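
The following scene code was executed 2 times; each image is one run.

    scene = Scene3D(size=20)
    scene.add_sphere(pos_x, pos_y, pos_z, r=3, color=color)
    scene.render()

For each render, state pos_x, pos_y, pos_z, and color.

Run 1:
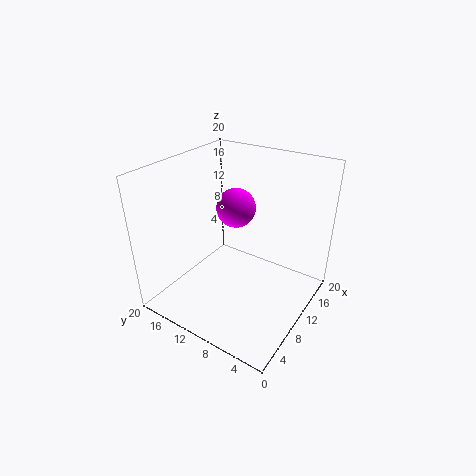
pos_x = 14.75, pos_y = 13.5, pos_z = 11.75, color = 'magenta'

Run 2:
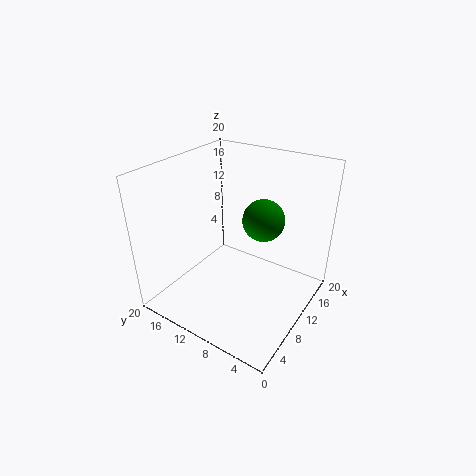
pos_x = 13.5, pos_y = 8, pos_z = 11.75, color = 'green'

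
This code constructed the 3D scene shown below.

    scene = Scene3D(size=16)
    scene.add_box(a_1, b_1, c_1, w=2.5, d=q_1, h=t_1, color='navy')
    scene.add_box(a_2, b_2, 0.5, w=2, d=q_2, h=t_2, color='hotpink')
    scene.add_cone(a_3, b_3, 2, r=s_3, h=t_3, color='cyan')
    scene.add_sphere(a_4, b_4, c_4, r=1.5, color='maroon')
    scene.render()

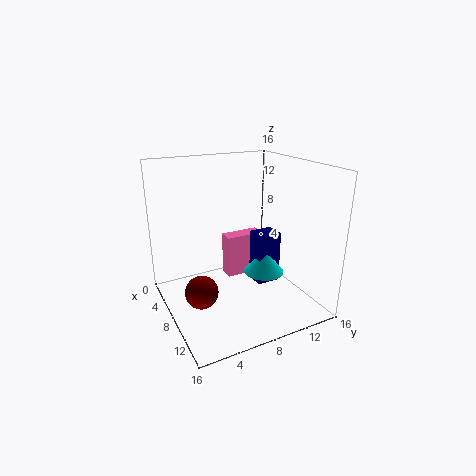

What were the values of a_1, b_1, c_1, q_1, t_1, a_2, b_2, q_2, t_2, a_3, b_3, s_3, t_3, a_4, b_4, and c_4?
a_1 = 4.5
b_1 = 11.5
c_1 = 0.5
q_1 = 3
t_1 = 6.5
a_2 = 1.5
b_2 = 9
q_2 = 5
t_2 = 5.5
a_3 = 6.5
b_3 = 12.5
s_3 = 2.5
t_3 = 3
a_4 = 13.5
b_4 = 1.5
c_4 = 6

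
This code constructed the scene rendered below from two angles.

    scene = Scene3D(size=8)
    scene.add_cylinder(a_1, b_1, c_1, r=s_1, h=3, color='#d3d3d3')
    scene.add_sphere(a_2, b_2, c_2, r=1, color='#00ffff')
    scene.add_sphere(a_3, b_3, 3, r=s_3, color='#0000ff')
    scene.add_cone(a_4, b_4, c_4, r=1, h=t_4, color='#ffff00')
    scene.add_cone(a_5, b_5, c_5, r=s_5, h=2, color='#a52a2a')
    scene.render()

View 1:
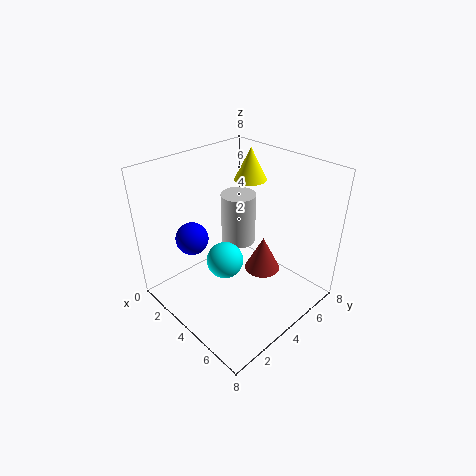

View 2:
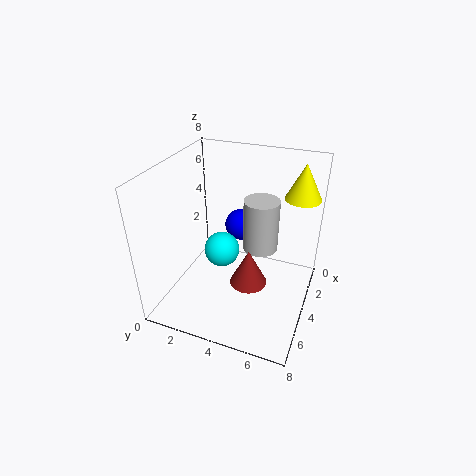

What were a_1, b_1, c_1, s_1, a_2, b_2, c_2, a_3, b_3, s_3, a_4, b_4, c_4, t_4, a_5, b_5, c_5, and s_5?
a_1 = 3, b_1 = 5, c_1 = 3, s_1 = 1, a_2 = 4, b_2 = 3, c_2 = 3, a_3 = 1, b_3 = 3, s_3 = 1, a_4 = 2, b_4 = 7, c_4 = 6, t_4 = 2, a_5 = 5, b_5 = 5, c_5 = 2, s_5 = 1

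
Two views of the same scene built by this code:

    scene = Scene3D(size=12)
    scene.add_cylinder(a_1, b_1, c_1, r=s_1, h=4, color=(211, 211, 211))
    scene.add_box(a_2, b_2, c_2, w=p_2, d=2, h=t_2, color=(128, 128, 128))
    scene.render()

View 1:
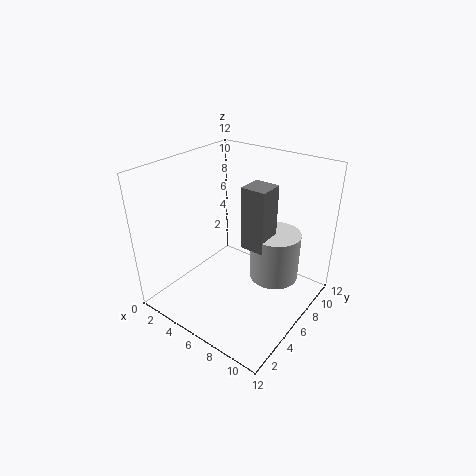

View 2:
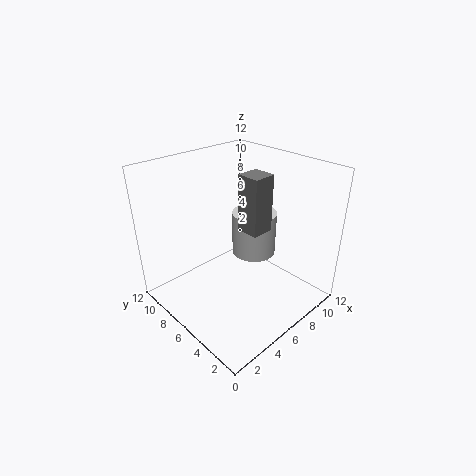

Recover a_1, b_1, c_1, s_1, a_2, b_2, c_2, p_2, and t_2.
a_1 = 9, b_1 = 7, c_1 = 3, s_1 = 2, a_2 = 7, b_2 = 5, c_2 = 6, p_2 = 2, t_2 = 5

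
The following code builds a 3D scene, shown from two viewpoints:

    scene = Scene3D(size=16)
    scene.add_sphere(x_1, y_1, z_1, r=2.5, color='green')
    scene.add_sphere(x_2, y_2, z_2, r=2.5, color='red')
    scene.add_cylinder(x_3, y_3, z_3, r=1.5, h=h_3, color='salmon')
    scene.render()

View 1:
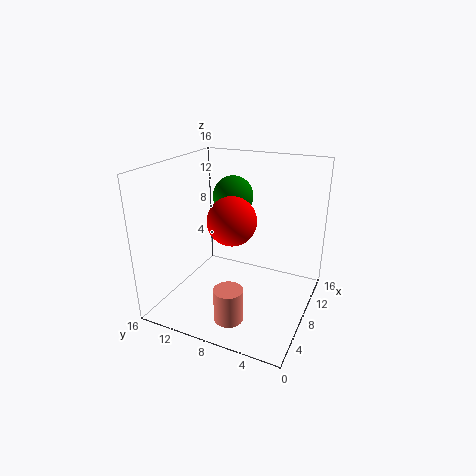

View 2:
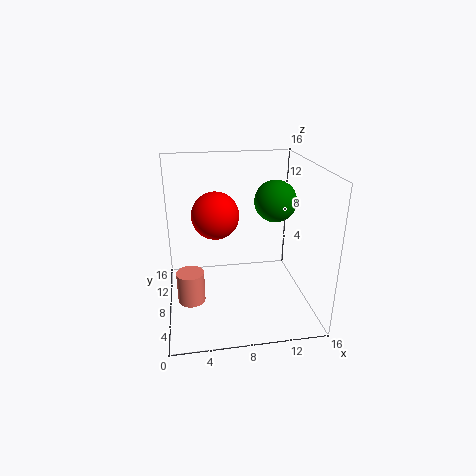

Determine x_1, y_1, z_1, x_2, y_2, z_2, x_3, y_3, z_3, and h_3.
x_1 = 13
y_1 = 11
z_1 = 11
x_2 = 5.5
y_2 = 7.5
z_2 = 11
x_3 = 2.5
y_3 = 6.5
z_3 = 1.5
h_3 = 3.5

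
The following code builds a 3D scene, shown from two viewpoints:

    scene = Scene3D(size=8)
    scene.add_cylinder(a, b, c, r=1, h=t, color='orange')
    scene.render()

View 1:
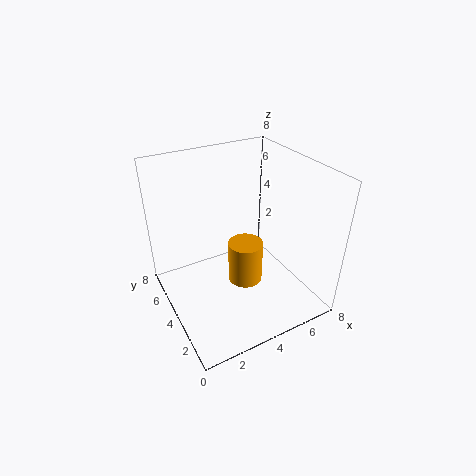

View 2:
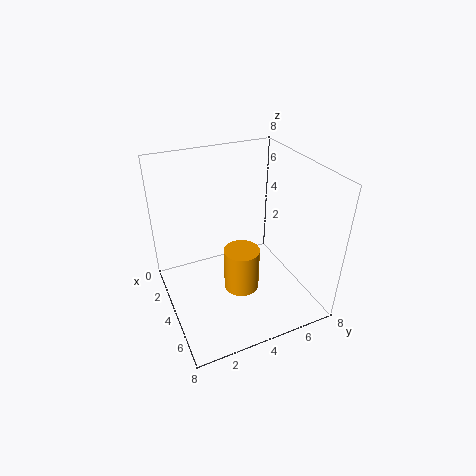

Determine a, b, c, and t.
a = 4.5, b = 4, c = 1, t = 2.5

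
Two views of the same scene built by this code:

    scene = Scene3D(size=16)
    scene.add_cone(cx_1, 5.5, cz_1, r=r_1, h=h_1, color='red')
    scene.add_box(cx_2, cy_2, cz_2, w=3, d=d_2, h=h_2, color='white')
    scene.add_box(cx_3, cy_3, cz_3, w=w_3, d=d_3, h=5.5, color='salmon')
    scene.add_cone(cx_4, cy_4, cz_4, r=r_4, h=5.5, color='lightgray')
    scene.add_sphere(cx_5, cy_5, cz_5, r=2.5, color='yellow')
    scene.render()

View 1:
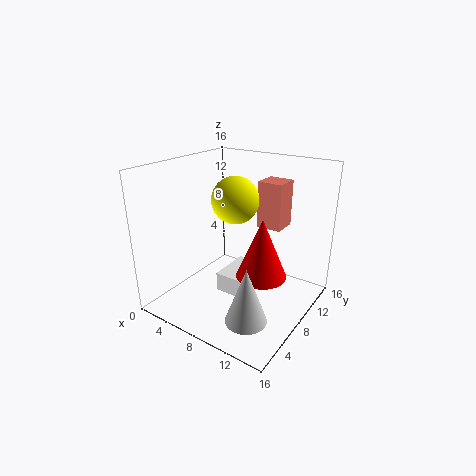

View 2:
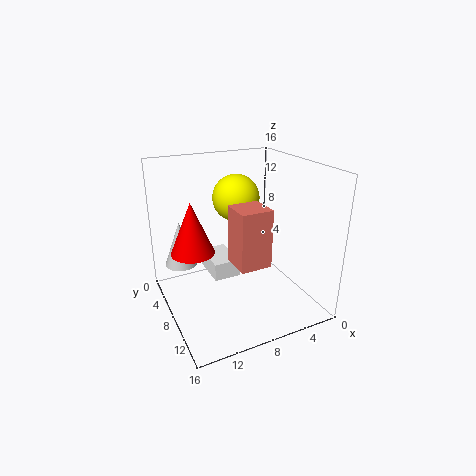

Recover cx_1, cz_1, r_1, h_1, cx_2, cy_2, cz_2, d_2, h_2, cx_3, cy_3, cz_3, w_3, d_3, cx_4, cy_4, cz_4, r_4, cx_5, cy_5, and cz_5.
cx_1 = 12.5; cz_1 = 6; r_1 = 2.5; h_1 = 6; cx_2 = 8; cy_2 = 4; cz_2 = 3.5; d_2 = 4.5; h_2 = 2; cx_3 = 8; cy_3 = 12; cz_3 = 8; w_3 = 3; d_3 = 3; cx_4 = 13; cy_4 = 2; cz_4 = 3; r_4 = 2; cx_5 = 8; cy_5 = 7.5; cz_5 = 12.5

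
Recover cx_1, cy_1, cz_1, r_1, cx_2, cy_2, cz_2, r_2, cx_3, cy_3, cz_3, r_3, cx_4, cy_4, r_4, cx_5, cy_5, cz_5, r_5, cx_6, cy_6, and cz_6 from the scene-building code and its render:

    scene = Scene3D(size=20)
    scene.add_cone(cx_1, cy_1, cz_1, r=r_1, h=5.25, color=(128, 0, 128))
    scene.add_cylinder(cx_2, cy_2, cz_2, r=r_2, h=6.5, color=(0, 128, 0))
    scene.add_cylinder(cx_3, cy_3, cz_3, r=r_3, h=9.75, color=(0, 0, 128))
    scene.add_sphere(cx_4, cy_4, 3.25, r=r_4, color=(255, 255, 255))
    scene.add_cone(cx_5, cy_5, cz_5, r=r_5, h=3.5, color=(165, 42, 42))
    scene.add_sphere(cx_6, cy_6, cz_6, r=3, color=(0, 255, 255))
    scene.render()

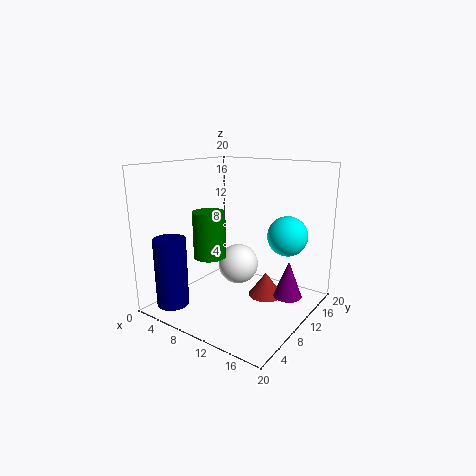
cx_1 = 16.5, cy_1 = 13, cz_1 = 1.75, r_1 = 2, cx_2 = 6.75, cy_2 = 7.75, cz_2 = 7.25, r_2 = 2.25, cx_3 = 3, cy_3 = 3.75, cz_3 = 0.5, r_3 = 2.25, cx_4 = 6, cy_4 = 15.75, r_4 = 3.25, cx_5 = 12.75, cy_5 = 13.25, cz_5 = 0.75, r_5 = 2.5, cx_6 = 14.25, cy_6 = 16.75, cz_6 = 9.25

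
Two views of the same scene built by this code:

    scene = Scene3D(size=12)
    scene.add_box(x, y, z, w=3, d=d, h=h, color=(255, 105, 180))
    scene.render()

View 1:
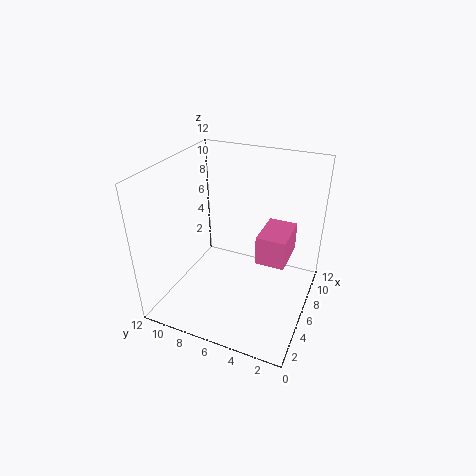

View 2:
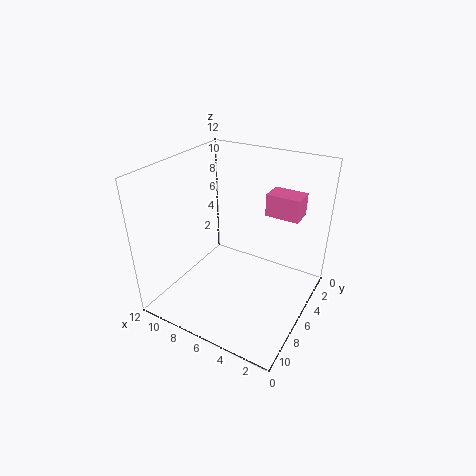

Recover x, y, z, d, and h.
x = 2, y = 1, z = 7, d = 2, h = 2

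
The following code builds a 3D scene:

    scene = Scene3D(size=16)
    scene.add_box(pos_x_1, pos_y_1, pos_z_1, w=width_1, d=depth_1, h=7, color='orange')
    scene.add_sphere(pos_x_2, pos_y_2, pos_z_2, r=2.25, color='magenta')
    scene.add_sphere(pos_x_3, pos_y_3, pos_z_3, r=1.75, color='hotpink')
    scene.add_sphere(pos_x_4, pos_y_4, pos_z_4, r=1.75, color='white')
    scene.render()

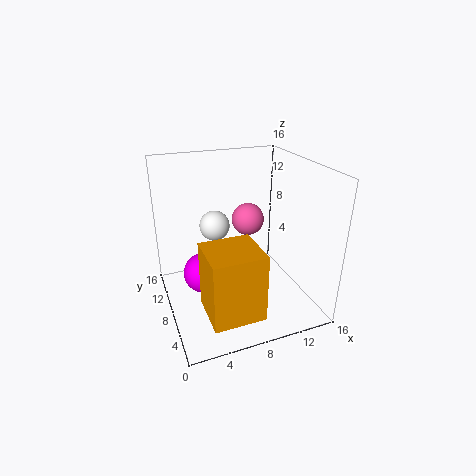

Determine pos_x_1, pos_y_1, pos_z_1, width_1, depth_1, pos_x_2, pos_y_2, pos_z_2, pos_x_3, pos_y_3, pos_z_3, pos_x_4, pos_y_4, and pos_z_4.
pos_x_1 = 2.75
pos_y_1 = 0.25
pos_z_1 = 2.75
width_1 = 5.25
depth_1 = 5
pos_x_2 = 4
pos_y_2 = 8.25
pos_z_2 = 4.25
pos_x_3 = 9.25
pos_y_3 = 8.25
pos_z_3 = 10
pos_x_4 = 6.25
pos_y_4 = 11
pos_z_4 = 8.5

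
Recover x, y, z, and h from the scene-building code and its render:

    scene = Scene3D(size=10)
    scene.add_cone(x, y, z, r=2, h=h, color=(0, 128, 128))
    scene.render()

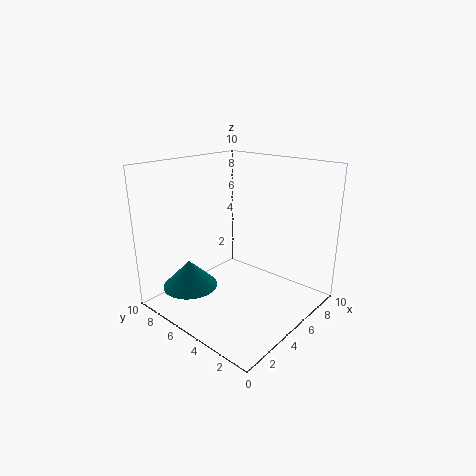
x = 3, y = 8, z = 1, h = 2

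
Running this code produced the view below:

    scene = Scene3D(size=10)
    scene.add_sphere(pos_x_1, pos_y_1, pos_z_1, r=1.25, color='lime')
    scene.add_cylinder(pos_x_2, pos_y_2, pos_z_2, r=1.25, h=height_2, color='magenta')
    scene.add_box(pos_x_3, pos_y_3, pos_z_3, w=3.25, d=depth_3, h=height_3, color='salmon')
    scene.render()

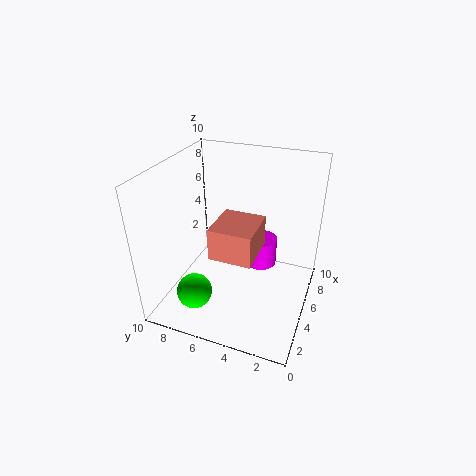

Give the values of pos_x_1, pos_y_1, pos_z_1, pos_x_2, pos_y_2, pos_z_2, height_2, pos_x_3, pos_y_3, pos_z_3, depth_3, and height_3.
pos_x_1 = 2.75; pos_y_1 = 7.5; pos_z_1 = 1.25; pos_x_2 = 8.25; pos_y_2 = 4.25; pos_z_2 = 1; height_2 = 2.25; pos_x_3 = 3.25; pos_y_3 = 3.5; pos_z_3 = 4; depth_3 = 3; height_3 = 2.25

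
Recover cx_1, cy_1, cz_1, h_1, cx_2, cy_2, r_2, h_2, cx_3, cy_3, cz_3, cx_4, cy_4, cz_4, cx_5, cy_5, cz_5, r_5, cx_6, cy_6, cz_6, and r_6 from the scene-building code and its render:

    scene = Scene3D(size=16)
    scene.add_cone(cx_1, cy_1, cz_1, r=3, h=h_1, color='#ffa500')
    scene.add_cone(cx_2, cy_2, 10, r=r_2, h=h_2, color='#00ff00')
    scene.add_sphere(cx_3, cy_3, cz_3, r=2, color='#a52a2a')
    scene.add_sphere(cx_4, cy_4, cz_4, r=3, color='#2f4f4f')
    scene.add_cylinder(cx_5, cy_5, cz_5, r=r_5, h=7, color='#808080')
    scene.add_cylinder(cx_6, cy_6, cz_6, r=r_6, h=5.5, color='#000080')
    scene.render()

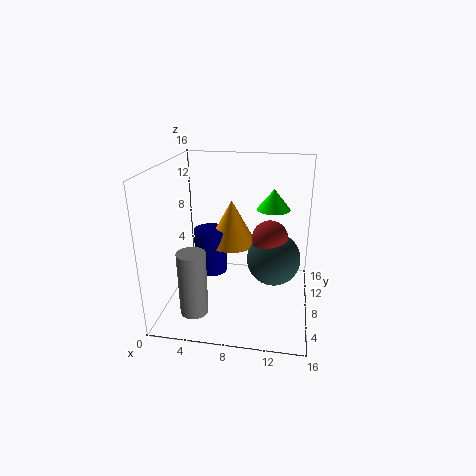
cx_1 = 6.5
cy_1 = 12
cz_1 = 5.5
h_1 = 5.5
cx_2 = 11.5
cy_2 = 12.5
r_2 = 2
h_2 = 2.5
cx_3 = 11.5
cy_3 = 8.5
cz_3 = 8
cx_4 = 12
cy_4 = 8.5
cz_4 = 5.5
cx_5 = 4
cy_5 = 3.5
cz_5 = 1
r_5 = 1.5
cx_6 = 4
cy_6 = 11
cz_6 = 2
r_6 = 2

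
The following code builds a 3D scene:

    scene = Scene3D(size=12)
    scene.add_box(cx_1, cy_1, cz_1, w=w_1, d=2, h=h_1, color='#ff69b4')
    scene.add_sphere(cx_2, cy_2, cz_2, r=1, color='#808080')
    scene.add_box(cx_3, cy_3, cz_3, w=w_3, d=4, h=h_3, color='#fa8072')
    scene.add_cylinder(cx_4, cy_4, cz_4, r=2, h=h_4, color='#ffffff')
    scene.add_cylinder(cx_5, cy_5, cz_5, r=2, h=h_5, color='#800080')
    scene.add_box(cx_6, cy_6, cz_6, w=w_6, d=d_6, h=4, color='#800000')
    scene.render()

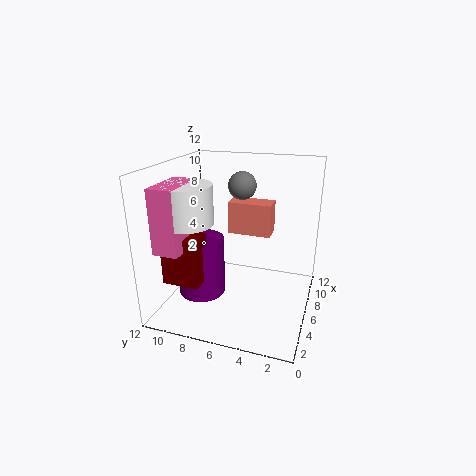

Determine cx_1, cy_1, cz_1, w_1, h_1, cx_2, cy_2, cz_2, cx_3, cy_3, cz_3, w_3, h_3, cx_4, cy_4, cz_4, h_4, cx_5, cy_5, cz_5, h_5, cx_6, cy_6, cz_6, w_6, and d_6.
cx_1 = 1, cy_1 = 9, cz_1 = 6, w_1 = 4, h_1 = 5, cx_2 = 4, cy_2 = 5, cz_2 = 11, cx_3 = 9, cy_3 = 4, cz_3 = 5, w_3 = 2, h_3 = 3, cx_4 = 3, cy_4 = 9, cz_4 = 8, h_4 = 3, cx_5 = 5, cy_5 = 9, cz_5 = 1, h_5 = 5, cx_6 = 2, cy_6 = 8, cz_6 = 3, w_6 = 2, d_6 = 3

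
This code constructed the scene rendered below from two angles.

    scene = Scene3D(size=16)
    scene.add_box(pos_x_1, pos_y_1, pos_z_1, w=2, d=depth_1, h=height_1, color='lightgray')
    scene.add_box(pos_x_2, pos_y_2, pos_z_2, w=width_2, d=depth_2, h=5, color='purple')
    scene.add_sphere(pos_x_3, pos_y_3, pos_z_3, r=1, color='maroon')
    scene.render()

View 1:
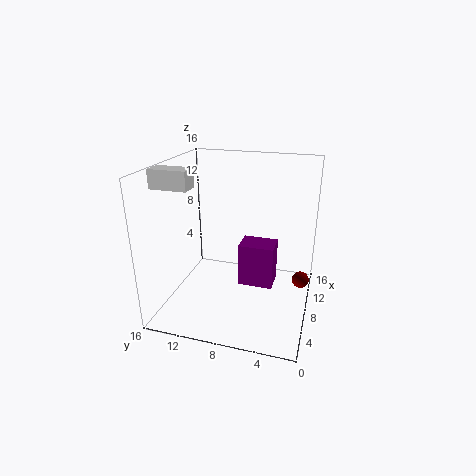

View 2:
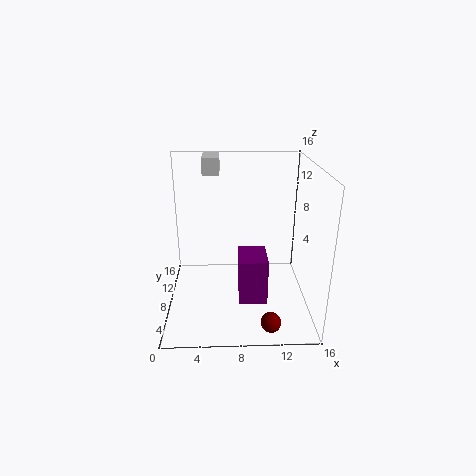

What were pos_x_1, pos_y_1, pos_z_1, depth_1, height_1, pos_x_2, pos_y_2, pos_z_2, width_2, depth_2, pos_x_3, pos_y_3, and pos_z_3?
pos_x_1 = 4; pos_y_1 = 12; pos_z_1 = 14; depth_1 = 4; height_1 = 2; pos_x_2 = 8; pos_y_2 = 4; pos_z_2 = 2; width_2 = 3; depth_2 = 4; pos_x_3 = 11; pos_y_3 = 1; pos_z_3 = 2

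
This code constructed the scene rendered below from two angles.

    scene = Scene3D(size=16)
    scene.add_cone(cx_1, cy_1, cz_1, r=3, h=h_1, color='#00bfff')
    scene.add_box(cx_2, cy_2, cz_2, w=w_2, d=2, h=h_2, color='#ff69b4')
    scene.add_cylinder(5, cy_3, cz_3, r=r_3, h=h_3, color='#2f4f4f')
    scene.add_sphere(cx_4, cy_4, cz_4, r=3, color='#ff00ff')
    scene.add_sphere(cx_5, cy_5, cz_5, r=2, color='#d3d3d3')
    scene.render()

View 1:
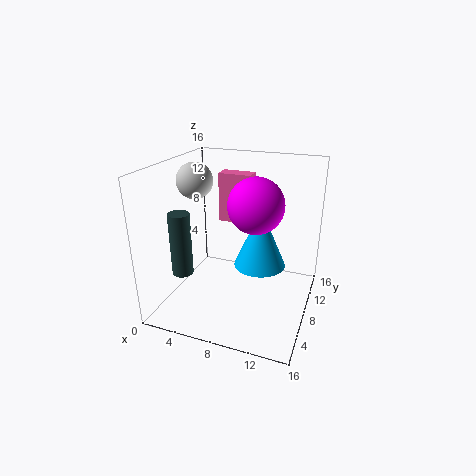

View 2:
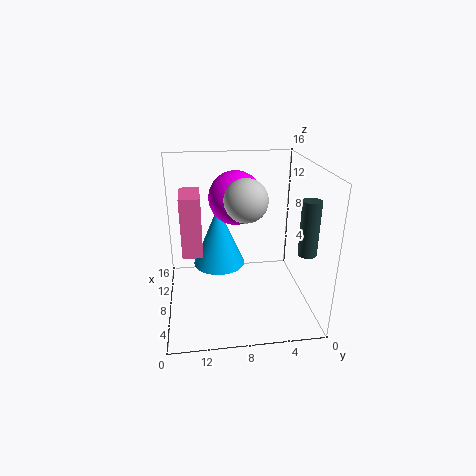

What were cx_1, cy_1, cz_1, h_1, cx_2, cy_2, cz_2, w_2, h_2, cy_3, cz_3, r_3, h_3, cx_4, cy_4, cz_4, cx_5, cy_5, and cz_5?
cx_1 = 10, cy_1 = 10, cz_1 = 4, h_1 = 7, cx_2 = 4, cy_2 = 12, cz_2 = 8, w_2 = 4, h_2 = 6, cy_3 = 1, cz_3 = 7, r_3 = 1, h_3 = 6, cx_4 = 10, cy_4 = 8, cz_4 = 12, cx_5 = 3, cy_5 = 8, cz_5 = 14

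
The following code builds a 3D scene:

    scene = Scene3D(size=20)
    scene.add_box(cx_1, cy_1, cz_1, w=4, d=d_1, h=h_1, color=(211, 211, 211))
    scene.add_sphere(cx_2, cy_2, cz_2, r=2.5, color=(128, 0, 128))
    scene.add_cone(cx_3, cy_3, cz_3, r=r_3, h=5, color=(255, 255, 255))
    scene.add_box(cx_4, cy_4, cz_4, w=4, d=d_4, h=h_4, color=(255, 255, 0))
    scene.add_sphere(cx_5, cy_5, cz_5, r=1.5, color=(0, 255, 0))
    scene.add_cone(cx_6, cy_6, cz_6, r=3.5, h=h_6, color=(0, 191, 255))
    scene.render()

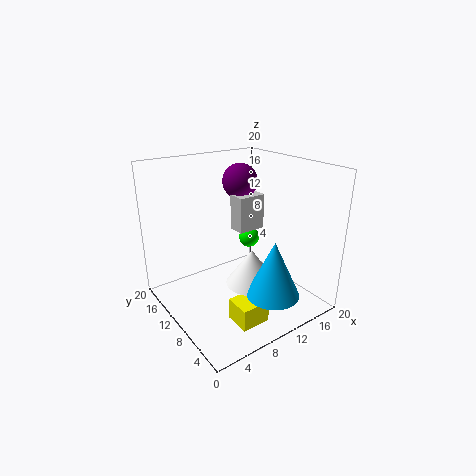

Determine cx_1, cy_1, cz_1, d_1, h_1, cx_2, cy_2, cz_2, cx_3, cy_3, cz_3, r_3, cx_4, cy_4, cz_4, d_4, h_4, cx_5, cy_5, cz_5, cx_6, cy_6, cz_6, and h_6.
cx_1 = 10.5; cy_1 = 10; cz_1 = 10.5; d_1 = 2.5; h_1 = 5; cx_2 = 12.5; cy_2 = 13; cz_2 = 17; cx_3 = 10.5; cy_3 = 7.5; cz_3 = 4; r_3 = 3.5; cx_4 = 6; cy_4 = 3; cz_4 = 0.5; d_4 = 3.5; h_4 = 3; cx_5 = 13.5; cy_5 = 12; cz_5 = 8.5; cx_6 = 11; cy_6 = 3.5; cz_6 = 4; h_6 = 7.5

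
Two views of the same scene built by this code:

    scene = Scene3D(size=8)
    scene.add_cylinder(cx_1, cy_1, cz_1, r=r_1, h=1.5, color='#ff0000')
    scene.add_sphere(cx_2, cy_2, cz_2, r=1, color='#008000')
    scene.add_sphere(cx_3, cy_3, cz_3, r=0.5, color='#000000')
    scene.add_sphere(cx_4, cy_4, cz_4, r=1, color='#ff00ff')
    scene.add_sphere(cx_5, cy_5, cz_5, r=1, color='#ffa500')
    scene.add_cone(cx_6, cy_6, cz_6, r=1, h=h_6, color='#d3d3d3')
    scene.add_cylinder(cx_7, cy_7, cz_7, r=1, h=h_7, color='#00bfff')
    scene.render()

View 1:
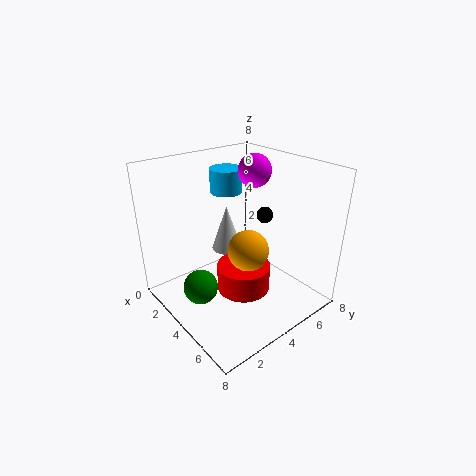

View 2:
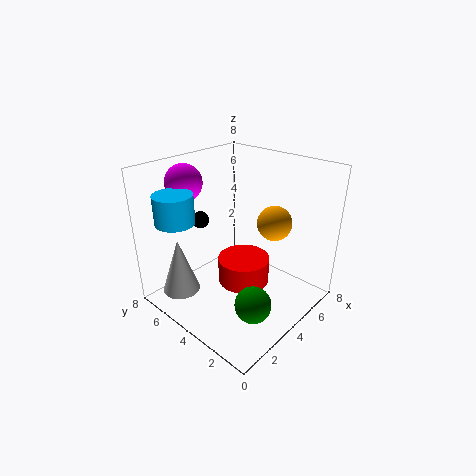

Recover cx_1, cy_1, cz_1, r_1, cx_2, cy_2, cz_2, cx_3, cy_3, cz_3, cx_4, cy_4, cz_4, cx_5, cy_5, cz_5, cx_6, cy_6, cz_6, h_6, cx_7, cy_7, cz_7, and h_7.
cx_1 = 4.5, cy_1 = 4, cz_1 = 1, r_1 = 1.5, cx_2 = 3, cy_2 = 2, cz_2 = 1, cx_3 = 3.5, cy_3 = 6.5, cz_3 = 4.5, cx_4 = 2.5, cy_4 = 6.5, cz_4 = 7, cx_5 = 6, cy_5 = 3, cz_5 = 4.5, cx_6 = 1, cy_6 = 5.5, cz_6 = 1.5, h_6 = 3, cx_7 = 1, cy_7 = 5.5, cz_7 = 5.5, h_7 = 1.5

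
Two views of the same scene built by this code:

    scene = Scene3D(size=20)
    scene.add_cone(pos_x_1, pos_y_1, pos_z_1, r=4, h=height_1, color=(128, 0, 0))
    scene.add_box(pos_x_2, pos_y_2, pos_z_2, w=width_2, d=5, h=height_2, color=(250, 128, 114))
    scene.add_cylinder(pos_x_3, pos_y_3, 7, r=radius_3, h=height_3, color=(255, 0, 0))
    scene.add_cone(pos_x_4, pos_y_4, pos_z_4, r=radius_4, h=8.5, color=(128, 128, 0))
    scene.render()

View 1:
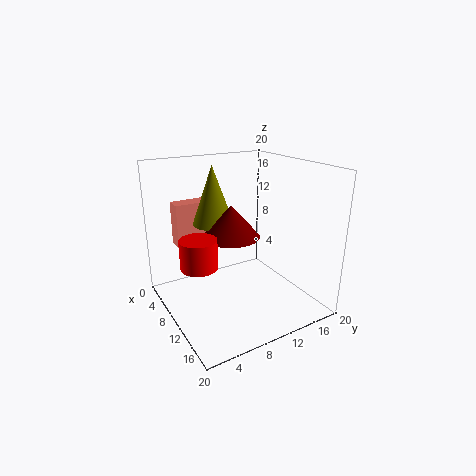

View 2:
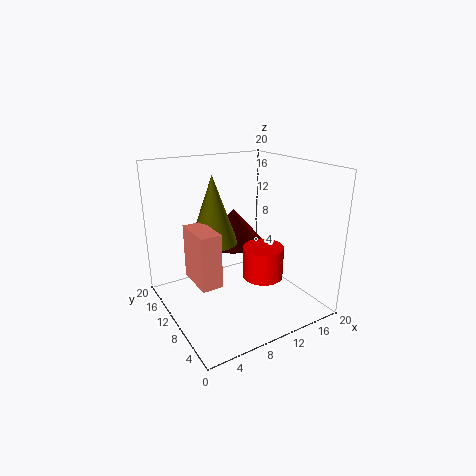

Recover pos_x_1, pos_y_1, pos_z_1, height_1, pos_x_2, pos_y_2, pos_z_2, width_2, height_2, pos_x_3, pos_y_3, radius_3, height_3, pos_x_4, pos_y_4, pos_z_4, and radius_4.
pos_x_1 = 9
pos_y_1 = 9.5
pos_z_1 = 10
height_1 = 4.5
pos_x_2 = 1.5
pos_y_2 = 3.5
pos_z_2 = 7.5
width_2 = 2.5
height_2 = 6.5
pos_x_3 = 10
pos_y_3 = 4
radius_3 = 2.5
height_3 = 4
pos_x_4 = 5.5
pos_y_4 = 8.5
pos_z_4 = 11
radius_4 = 3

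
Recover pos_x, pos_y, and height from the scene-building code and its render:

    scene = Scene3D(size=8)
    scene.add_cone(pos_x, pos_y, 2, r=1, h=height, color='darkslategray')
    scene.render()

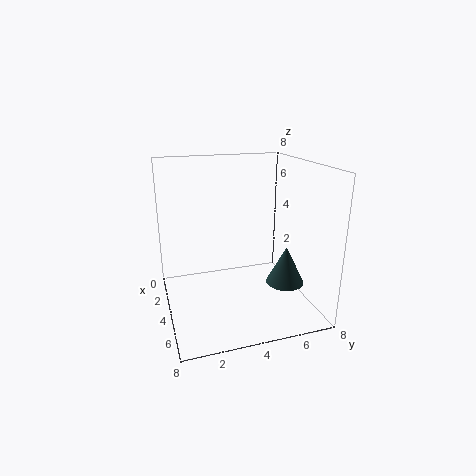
pos_x = 6; pos_y = 6; height = 2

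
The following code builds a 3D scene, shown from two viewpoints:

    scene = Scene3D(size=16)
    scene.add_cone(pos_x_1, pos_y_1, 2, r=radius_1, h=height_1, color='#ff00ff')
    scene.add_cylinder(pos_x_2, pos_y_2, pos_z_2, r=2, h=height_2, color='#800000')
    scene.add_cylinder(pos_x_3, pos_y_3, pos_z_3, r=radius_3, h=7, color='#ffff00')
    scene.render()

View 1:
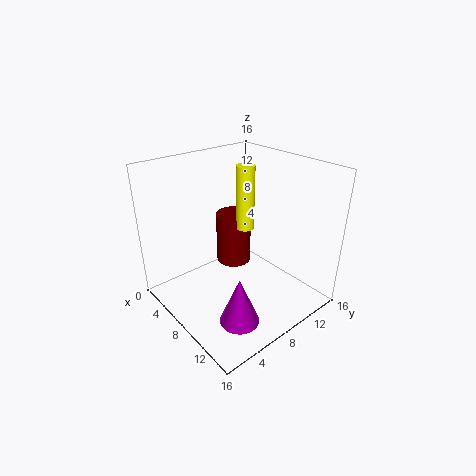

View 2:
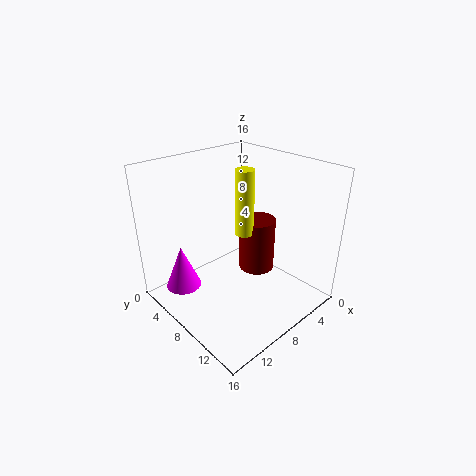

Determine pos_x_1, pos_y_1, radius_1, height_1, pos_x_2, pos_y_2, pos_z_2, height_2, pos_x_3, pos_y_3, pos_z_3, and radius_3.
pos_x_1 = 13; pos_y_1 = 4; radius_1 = 2; height_1 = 5; pos_x_2 = 6; pos_y_2 = 9; pos_z_2 = 4; height_2 = 6; pos_x_3 = 8; pos_y_3 = 9; pos_z_3 = 9; radius_3 = 1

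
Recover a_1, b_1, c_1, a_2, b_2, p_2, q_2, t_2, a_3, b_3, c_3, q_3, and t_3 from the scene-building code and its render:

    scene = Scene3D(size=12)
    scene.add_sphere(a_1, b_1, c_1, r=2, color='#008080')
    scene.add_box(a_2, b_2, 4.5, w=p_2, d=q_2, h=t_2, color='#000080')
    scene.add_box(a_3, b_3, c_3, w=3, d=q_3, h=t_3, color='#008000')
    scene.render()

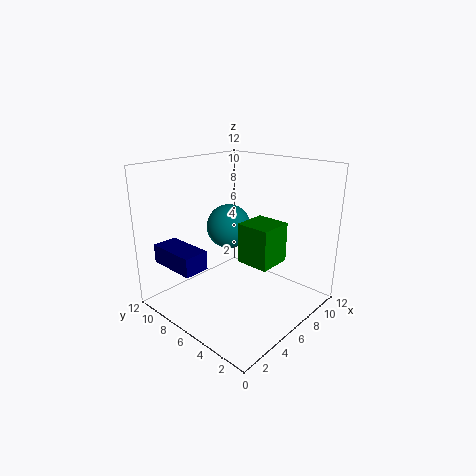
a_1 = 7.5, b_1 = 8.5, c_1 = 6, a_2 = 0.5, b_2 = 6, p_2 = 2, q_2 = 4, t_2 = 1.5, a_3 = 6.5, b_3 = 3.5, c_3 = 3.5, q_3 = 3, t_3 = 3.5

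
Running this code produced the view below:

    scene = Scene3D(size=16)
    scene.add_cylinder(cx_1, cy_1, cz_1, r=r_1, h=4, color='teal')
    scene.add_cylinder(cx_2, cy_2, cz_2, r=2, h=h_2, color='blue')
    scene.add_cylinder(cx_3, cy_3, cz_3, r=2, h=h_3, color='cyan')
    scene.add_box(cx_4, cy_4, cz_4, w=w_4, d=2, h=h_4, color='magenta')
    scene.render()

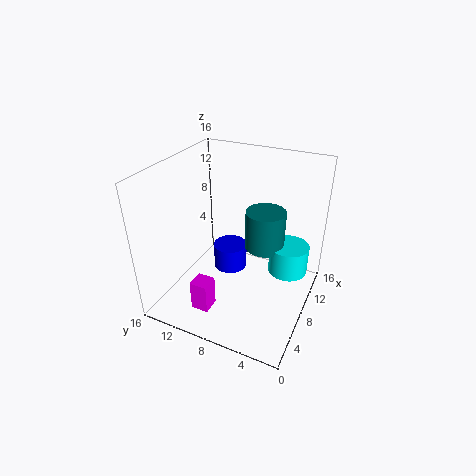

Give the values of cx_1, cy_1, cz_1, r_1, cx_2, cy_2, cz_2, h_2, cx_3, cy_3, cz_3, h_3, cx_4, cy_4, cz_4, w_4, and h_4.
cx_1 = 7
cy_1 = 4.5
cz_1 = 8.5
r_1 = 2
cx_2 = 10
cy_2 = 10
cz_2 = 2.5
h_2 = 3
cx_3 = 7.5
cy_3 = 2
cz_3 = 6
h_3 = 3
cx_4 = 3
cy_4 = 9.5
cz_4 = 0.5
w_4 = 2
h_4 = 3.5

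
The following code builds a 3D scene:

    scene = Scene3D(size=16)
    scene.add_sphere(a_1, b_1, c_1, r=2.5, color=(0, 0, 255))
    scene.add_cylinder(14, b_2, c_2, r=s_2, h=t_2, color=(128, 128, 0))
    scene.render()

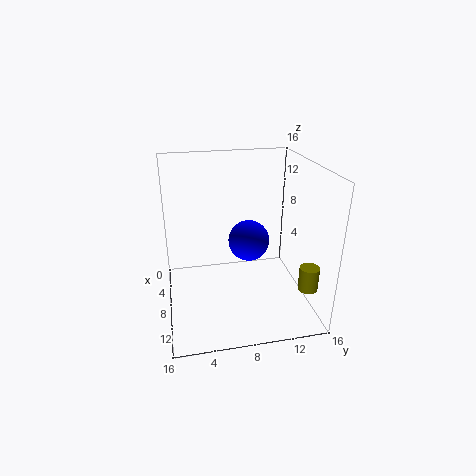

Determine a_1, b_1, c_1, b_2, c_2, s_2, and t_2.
a_1 = 5; b_1 = 10; c_1 = 6; b_2 = 14; c_2 = 4.5; s_2 = 1; t_2 = 2.5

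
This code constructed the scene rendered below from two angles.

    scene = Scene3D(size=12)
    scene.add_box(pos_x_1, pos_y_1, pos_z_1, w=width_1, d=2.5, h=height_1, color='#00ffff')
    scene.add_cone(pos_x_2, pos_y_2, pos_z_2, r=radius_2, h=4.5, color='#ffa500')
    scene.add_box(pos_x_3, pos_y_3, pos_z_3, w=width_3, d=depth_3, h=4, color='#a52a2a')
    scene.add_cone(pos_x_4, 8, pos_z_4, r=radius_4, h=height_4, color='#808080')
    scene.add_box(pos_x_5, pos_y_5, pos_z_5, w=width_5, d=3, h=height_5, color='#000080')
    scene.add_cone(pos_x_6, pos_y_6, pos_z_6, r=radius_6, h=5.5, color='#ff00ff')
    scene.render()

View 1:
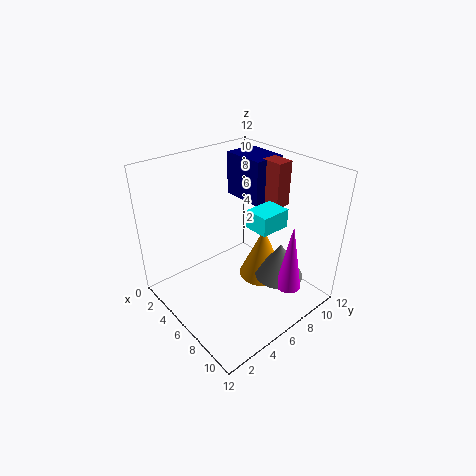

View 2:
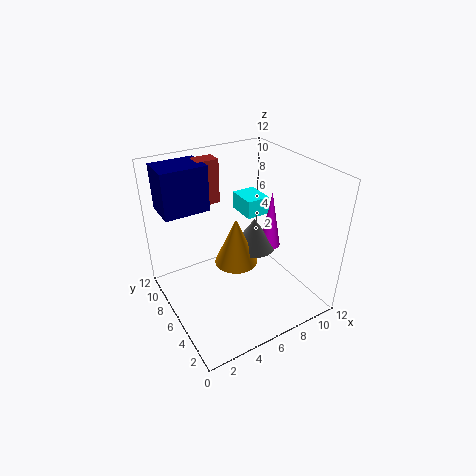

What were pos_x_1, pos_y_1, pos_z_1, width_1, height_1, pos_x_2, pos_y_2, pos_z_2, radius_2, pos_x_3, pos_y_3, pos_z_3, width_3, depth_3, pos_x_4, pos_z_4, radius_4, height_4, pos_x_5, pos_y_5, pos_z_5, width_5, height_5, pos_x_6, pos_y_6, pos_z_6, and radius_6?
pos_x_1 = 7, pos_y_1 = 6, pos_z_1 = 7.5, width_1 = 2, height_1 = 1.5, pos_x_2 = 7, pos_y_2 = 8, pos_z_2 = 2, radius_2 = 2, pos_x_3 = 4.5, pos_y_3 = 10, pos_z_3 = 7.5, width_3 = 2, depth_3 = 1.5, pos_x_4 = 9, pos_z_4 = 3, radius_4 = 2, height_4 = 3, pos_x_5 = 1, pos_y_5 = 9, pos_z_5 = 7.5, width_5 = 4, height_5 = 4, pos_x_6 = 10.5, pos_y_6 = 7.5, pos_z_6 = 3, radius_6 = 1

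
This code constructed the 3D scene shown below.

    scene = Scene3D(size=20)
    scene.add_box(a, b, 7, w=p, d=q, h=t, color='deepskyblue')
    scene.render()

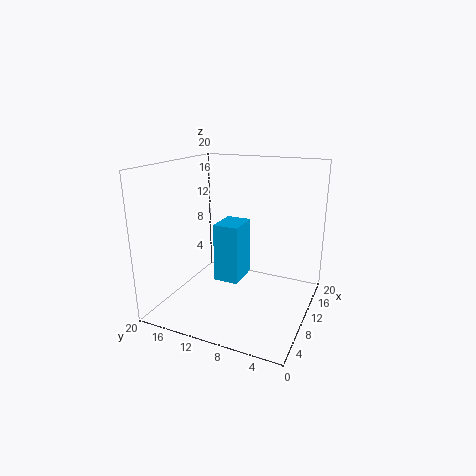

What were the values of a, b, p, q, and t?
a = 3; b = 7; p = 4; q = 3; t = 7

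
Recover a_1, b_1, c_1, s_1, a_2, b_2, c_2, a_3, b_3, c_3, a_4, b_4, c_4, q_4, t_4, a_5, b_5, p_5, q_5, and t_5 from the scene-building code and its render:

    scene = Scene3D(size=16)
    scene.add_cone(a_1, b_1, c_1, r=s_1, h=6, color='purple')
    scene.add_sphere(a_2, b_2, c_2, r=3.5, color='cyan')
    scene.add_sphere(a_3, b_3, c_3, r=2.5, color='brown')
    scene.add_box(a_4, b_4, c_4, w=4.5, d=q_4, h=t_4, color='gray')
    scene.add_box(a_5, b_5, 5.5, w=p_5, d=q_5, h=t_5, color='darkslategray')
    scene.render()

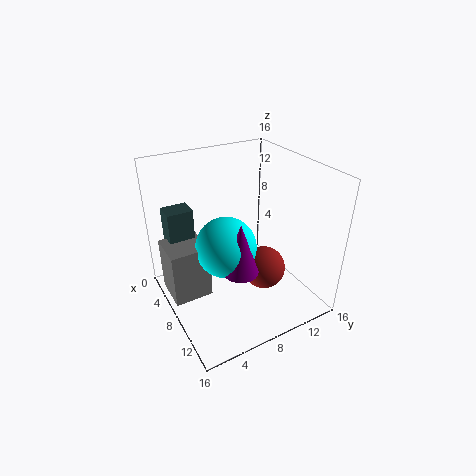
a_1 = 9.5, b_1 = 7.5, c_1 = 4.5, s_1 = 2, a_2 = 7, b_2 = 7, c_2 = 6.5, a_3 = 9, b_3 = 11, c_3 = 3.5, a_4 = 2.5, b_4 = 0.5, c_4 = 0.5, q_4 = 4.5, t_4 = 6.5, a_5 = 1.5, b_5 = 1.5, p_5 = 2.5, q_5 = 3, t_5 = 5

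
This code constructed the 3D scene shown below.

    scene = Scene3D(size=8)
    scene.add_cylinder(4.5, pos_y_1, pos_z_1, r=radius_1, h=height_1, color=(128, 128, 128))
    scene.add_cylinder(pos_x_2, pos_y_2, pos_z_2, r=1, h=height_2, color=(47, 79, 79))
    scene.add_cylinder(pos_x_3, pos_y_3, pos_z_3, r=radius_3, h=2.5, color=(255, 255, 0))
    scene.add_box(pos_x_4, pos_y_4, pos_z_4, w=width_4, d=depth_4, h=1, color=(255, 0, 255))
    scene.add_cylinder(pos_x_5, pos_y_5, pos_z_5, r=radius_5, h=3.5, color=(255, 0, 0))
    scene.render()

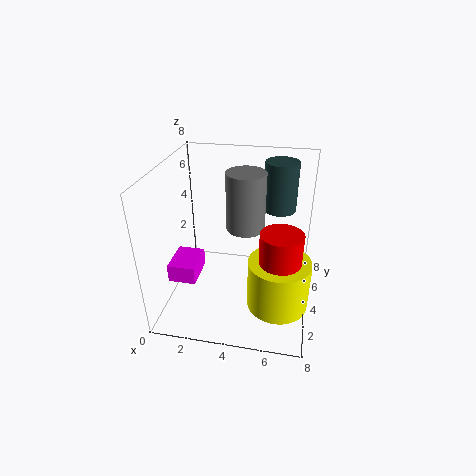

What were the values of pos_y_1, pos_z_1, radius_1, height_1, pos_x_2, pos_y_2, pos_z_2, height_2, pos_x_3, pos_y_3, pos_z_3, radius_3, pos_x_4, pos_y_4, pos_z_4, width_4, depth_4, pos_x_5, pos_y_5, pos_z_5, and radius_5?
pos_y_1 = 3.5; pos_z_1 = 5; radius_1 = 1; height_1 = 3; pos_x_2 = 6; pos_y_2 = 7; pos_z_2 = 4.5; height_2 = 3; pos_x_3 = 6.5; pos_y_3 = 1.5; pos_z_3 = 2; radius_3 = 1.5; pos_x_4 = 0.5; pos_y_4 = 2; pos_z_4 = 2; width_4 = 1.5; depth_4 = 2; pos_x_5 = 6.5; pos_y_5 = 1.5; pos_z_5 = 2.5; radius_5 = 1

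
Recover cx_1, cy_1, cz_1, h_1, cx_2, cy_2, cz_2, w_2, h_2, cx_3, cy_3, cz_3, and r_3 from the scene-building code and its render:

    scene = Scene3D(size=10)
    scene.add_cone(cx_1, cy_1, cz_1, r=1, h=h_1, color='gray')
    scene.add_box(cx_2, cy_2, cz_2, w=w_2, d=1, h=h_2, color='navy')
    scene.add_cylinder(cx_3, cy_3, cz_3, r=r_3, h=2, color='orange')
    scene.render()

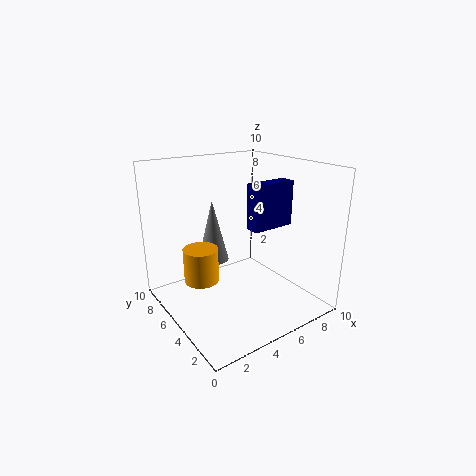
cx_1 = 3; cy_1 = 5; cz_1 = 4; h_1 = 4; cx_2 = 5; cy_2 = 3; cz_2 = 6; w_2 = 3; h_2 = 3; cx_3 = 1; cy_3 = 3; cz_3 = 4; r_3 = 1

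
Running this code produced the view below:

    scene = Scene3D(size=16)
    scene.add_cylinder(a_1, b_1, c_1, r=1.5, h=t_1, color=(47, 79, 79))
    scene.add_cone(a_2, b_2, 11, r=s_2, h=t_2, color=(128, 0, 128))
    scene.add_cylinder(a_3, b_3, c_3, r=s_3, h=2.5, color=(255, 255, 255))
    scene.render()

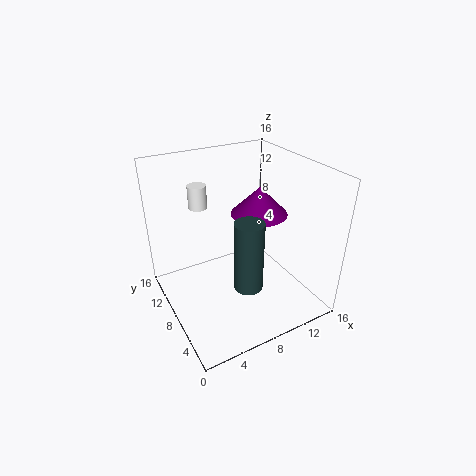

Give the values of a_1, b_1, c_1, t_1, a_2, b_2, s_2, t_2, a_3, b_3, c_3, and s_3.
a_1 = 7; b_1 = 4; c_1 = 4.5; t_1 = 7.5; a_2 = 10; b_2 = 7; s_2 = 3; t_2 = 3; a_3 = 4.5; b_3 = 10.5; c_3 = 11.5; s_3 = 1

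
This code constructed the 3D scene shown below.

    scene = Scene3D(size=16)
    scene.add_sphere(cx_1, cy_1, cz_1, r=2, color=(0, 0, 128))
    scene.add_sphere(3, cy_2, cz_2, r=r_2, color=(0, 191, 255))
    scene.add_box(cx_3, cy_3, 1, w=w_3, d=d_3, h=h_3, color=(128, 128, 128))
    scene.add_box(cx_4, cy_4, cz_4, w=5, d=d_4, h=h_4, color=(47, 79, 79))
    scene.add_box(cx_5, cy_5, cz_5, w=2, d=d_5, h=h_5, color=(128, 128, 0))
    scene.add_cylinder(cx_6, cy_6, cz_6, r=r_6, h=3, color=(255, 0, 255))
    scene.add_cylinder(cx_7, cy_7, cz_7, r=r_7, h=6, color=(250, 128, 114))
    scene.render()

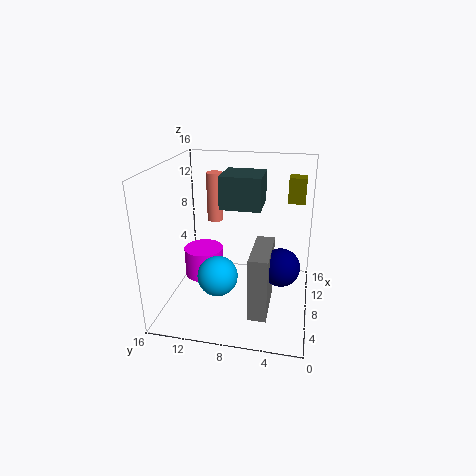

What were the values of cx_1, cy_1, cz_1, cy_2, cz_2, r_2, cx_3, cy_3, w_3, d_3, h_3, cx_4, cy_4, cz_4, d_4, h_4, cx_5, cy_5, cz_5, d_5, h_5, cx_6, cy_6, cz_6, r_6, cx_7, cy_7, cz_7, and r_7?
cx_1 = 6, cy_1 = 3, cz_1 = 6, cy_2 = 9, cz_2 = 6, r_2 = 2, cx_3 = 3, cy_3 = 4, w_3 = 6, d_3 = 2, h_3 = 7, cx_4 = 11, cy_4 = 6, cz_4 = 10, d_4 = 5, h_4 = 4, cx_5 = 12, cy_5 = 1, cz_5 = 11, d_5 = 2, h_5 = 3, cx_6 = 5, cy_6 = 11, cz_6 = 5, r_6 = 2, cx_7 = 13, cy_7 = 12, cz_7 = 8, r_7 = 1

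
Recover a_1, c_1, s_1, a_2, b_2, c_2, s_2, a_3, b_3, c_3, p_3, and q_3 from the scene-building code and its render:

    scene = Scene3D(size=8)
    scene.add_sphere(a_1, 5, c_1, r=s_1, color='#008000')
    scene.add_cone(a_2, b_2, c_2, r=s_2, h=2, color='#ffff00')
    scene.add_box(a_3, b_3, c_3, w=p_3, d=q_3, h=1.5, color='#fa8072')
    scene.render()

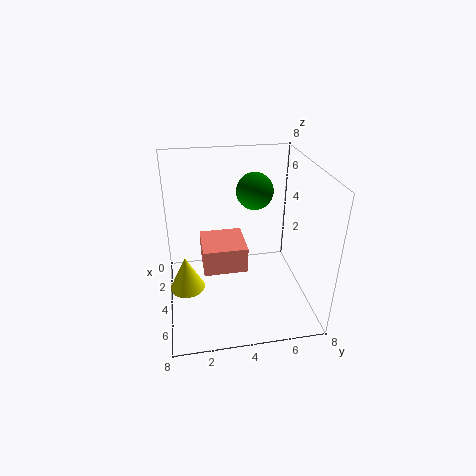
a_1 = 3.5, c_1 = 6.5, s_1 = 1, a_2 = 4, b_2 = 1, c_2 = 1, s_2 = 1, a_3 = 2, b_3 = 2, c_3 = 2, p_3 = 2.5, q_3 = 2.5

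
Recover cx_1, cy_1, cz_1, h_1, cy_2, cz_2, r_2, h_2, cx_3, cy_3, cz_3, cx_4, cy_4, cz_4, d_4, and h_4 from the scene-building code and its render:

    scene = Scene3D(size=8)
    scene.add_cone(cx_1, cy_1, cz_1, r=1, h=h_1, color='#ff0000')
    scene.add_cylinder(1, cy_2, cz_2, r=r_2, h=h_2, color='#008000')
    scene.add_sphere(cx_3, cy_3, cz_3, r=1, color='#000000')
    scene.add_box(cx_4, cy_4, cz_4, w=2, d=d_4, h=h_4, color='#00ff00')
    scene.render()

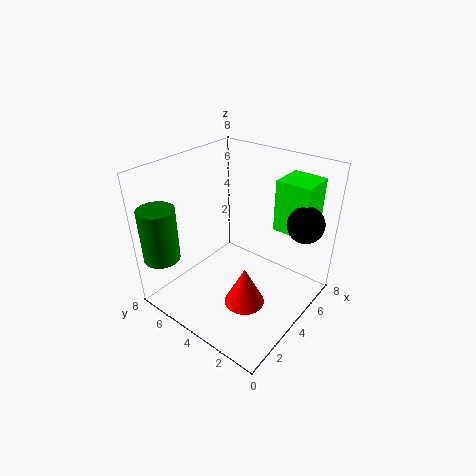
cx_1 = 2, cy_1 = 2, cz_1 = 2, h_1 = 2, cy_2 = 7, cz_2 = 3, r_2 = 1, h_2 = 3, cx_3 = 6, cy_3 = 1, cz_3 = 5, cx_4 = 6, cy_4 = 1, cz_4 = 4, d_4 = 2, h_4 = 3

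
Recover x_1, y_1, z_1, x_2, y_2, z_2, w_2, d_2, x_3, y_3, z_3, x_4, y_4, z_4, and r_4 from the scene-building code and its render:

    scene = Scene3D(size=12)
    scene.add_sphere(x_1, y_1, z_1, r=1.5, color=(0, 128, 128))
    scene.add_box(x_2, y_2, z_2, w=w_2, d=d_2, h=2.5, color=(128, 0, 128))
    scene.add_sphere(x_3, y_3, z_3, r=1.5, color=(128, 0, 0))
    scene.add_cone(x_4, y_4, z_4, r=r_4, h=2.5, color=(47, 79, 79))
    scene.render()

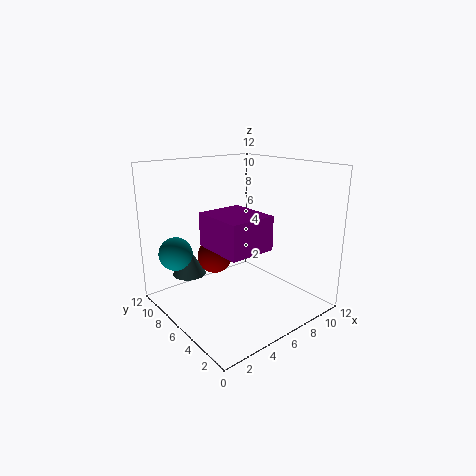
x_1 = 2.5
y_1 = 10.5
z_1 = 4
x_2 = 2
y_2 = 1.5
z_2 = 6.5
w_2 = 3.5
d_2 = 4
x_3 = 5
y_3 = 8
z_3 = 4
x_4 = 3.5
y_4 = 10
z_4 = 2
r_4 = 1.5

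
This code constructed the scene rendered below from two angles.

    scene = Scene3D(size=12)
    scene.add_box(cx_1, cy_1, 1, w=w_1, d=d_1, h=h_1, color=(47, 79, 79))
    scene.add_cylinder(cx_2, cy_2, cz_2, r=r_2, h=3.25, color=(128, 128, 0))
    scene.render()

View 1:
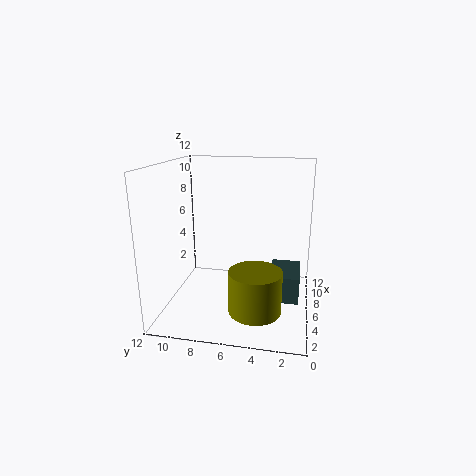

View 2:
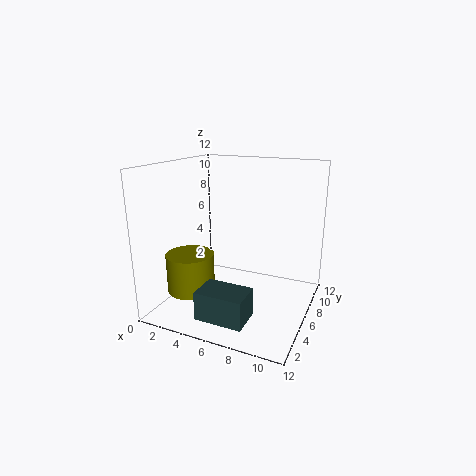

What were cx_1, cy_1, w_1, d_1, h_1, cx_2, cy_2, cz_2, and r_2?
cx_1 = 4.75; cy_1 = 0.75; w_1 = 3.75; d_1 = 2.5; h_1 = 2.25; cx_2 = 2.5; cy_2 = 4; cz_2 = 1.5; r_2 = 2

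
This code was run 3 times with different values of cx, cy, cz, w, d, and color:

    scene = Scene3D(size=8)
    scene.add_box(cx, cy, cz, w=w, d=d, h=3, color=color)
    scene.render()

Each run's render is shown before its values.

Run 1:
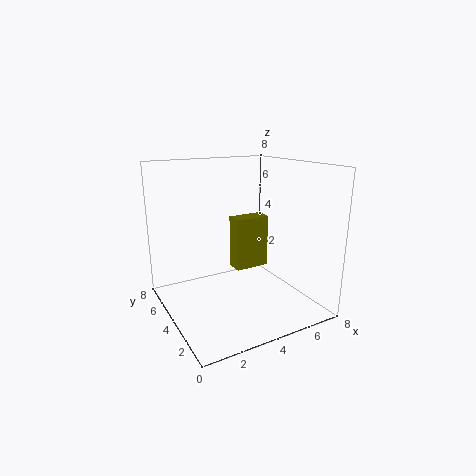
cx = 4, cy = 4, cz = 2, w = 2, d = 1, color = 'olive'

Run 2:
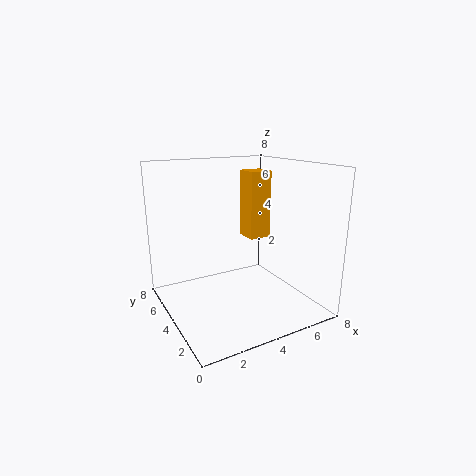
cx = 3, cy = 1, cz = 5, w = 1, d = 1, color = 'orange'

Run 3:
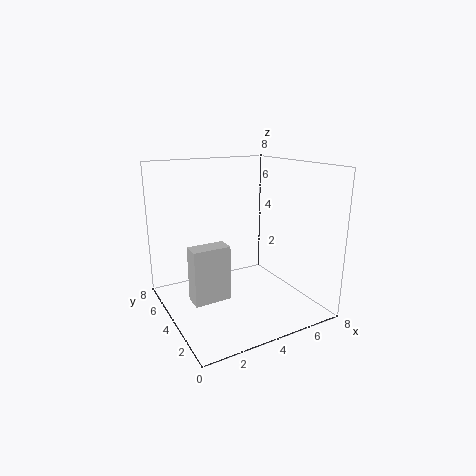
cx = 1, cy = 3, cz = 1, w = 2, d = 1, color = 'lightgray'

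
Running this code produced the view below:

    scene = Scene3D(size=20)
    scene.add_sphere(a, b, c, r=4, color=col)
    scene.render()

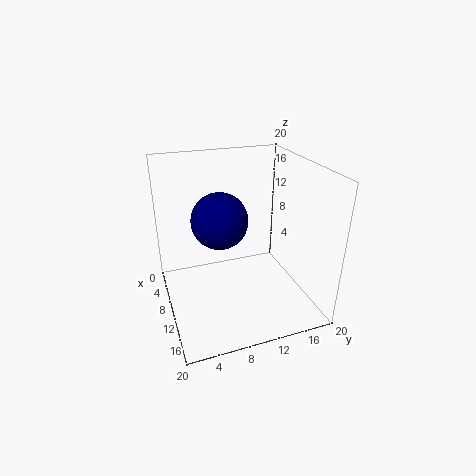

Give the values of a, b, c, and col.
a = 8
b = 8
c = 12
col = 'navy'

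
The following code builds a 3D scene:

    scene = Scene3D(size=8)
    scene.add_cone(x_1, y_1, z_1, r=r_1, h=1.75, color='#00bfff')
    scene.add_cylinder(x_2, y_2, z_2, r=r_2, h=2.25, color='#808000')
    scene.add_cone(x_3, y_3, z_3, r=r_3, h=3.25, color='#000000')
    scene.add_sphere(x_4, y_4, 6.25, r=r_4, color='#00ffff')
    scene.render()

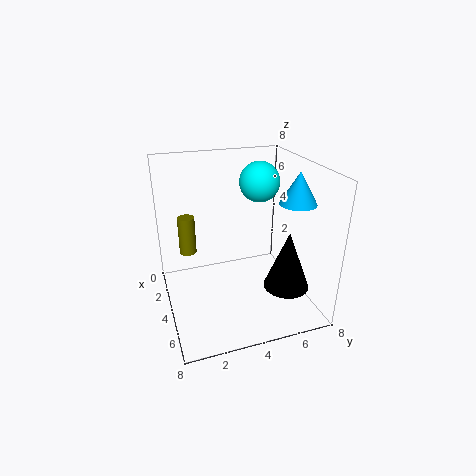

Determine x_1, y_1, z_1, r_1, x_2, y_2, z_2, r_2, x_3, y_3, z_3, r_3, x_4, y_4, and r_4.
x_1 = 5
y_1 = 7
z_1 = 6
r_1 = 1
x_2 = 2
y_2 = 1.5
z_2 = 2.5
r_2 = 0.5
x_3 = 5.75
y_3 = 6.25
z_3 = 1.5
r_3 = 1.25
x_4 = 1.5
y_4 = 6.25
r_4 = 1.25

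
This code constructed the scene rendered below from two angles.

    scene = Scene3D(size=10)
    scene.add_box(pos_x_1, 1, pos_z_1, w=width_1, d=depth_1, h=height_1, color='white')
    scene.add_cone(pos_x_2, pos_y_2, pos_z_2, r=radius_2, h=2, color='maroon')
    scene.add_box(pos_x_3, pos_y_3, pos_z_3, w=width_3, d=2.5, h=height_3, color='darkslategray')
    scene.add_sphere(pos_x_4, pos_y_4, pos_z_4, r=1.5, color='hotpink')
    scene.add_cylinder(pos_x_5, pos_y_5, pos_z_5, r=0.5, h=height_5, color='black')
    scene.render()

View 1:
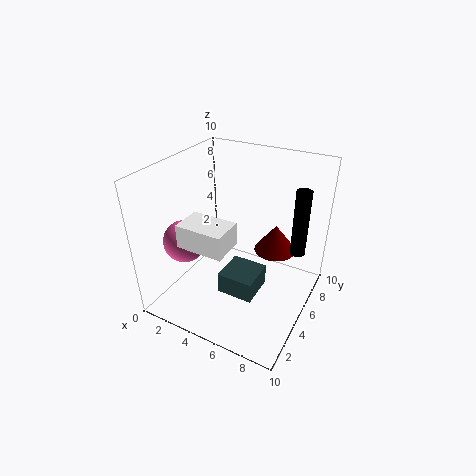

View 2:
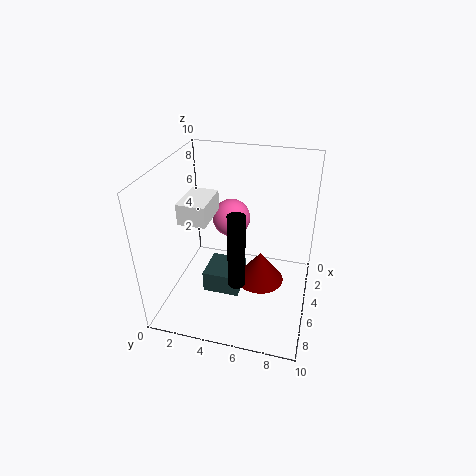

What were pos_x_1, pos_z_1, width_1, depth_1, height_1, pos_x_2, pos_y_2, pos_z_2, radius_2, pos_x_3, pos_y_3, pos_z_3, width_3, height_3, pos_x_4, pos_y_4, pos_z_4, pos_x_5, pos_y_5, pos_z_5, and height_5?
pos_x_1 = 3
pos_z_1 = 6
width_1 = 3
depth_1 = 2
height_1 = 1.5
pos_x_2 = 7
pos_y_2 = 7
pos_z_2 = 3.5
radius_2 = 1.5
pos_x_3 = 4.5
pos_y_3 = 3
pos_z_3 = 1.5
width_3 = 2.5
height_3 = 1.5
pos_x_4 = 1.5
pos_y_4 = 3.5
pos_z_4 = 4.5
pos_x_5 = 9
pos_y_5 = 6
pos_z_5 = 4.5
height_5 = 4.5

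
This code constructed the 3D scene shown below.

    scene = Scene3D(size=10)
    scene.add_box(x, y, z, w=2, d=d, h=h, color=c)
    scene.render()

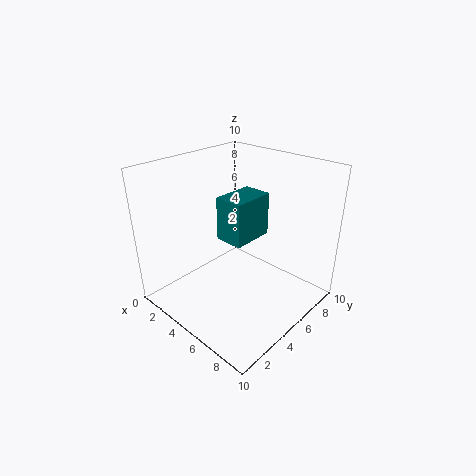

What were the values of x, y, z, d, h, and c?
x = 4
y = 4
z = 5
d = 3
h = 3
c = 'teal'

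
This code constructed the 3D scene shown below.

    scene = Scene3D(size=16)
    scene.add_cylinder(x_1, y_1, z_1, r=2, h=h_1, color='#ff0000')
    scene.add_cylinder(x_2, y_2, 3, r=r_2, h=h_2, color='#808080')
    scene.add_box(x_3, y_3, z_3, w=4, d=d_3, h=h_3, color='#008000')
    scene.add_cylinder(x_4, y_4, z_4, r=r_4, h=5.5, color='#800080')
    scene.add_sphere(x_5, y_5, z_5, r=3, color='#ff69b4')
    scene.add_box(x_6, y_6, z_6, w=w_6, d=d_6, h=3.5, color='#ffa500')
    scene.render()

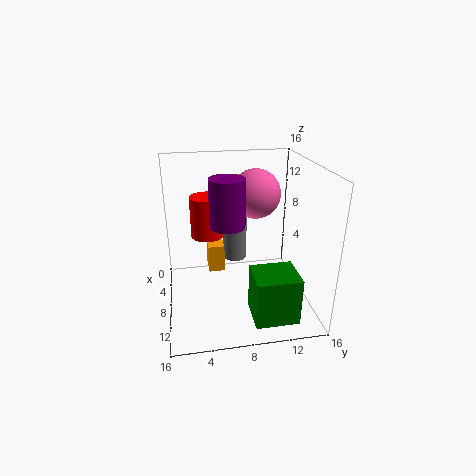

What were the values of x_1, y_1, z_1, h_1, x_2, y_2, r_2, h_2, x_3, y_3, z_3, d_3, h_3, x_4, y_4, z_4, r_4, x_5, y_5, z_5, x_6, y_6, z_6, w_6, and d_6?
x_1 = 3.5
y_1 = 5
z_1 = 6.5
h_1 = 5
x_2 = 3
y_2 = 8.5
r_2 = 1.5
h_2 = 7
x_3 = 11.5
y_3 = 8.5
z_3 = 1.5
d_3 = 4.5
h_3 = 5
x_4 = 7
y_4 = 7
z_4 = 9
r_4 = 2
x_5 = 3.5
y_5 = 11
z_5 = 11.5
x_6 = 1
y_6 = 5
z_6 = 1.5
w_6 = 3
d_6 = 2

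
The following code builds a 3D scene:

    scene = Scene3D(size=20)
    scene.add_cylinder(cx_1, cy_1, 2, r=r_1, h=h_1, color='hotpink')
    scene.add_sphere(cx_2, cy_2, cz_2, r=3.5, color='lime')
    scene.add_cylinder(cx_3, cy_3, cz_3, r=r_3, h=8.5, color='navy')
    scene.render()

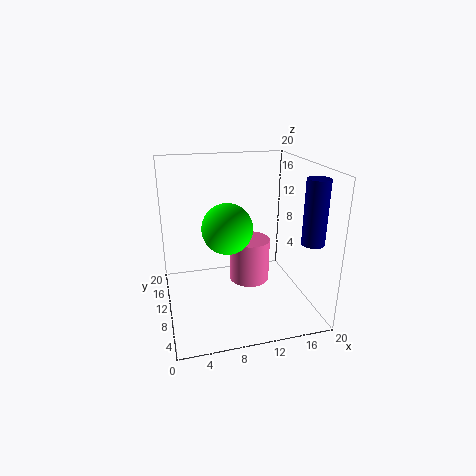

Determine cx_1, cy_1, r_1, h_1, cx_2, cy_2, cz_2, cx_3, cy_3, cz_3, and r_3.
cx_1 = 12.5, cy_1 = 12.5, r_1 = 3, h_1 = 6.5, cx_2 = 8.5, cy_2 = 10, cz_2 = 11.5, cx_3 = 18.5, cy_3 = 4.5, cz_3 = 10.5, r_3 = 1.5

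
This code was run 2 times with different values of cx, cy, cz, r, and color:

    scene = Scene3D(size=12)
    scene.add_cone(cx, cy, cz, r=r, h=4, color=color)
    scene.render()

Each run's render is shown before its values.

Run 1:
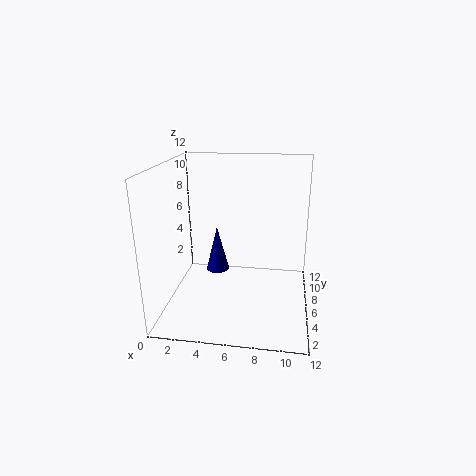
cx = 4, cy = 7, cz = 2.5, r = 1, color = 'navy'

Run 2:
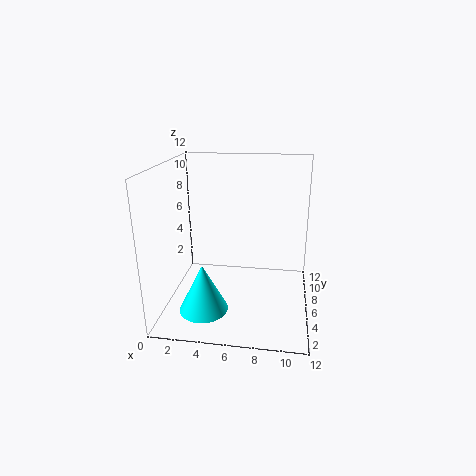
cx = 3.5, cy = 3.5, cz = 0.5, r = 2, color = 'cyan'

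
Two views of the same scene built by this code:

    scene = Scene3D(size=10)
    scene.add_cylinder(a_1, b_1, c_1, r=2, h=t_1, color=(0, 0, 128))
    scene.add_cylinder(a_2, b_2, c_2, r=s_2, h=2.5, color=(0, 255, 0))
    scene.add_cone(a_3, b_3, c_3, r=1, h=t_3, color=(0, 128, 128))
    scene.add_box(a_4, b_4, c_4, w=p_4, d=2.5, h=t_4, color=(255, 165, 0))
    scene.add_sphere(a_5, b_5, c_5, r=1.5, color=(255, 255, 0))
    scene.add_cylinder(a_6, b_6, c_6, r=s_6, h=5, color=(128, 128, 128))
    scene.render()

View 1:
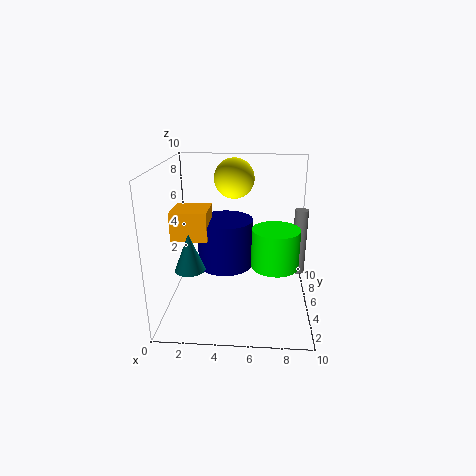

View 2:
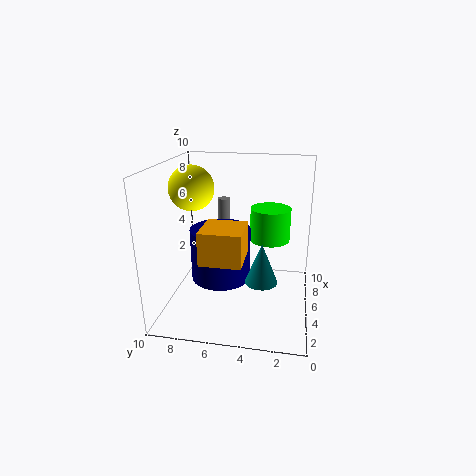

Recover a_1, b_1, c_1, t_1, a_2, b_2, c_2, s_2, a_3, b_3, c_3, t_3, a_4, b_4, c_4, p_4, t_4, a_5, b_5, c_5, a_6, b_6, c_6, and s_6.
a_1 = 4; b_1 = 6; c_1 = 2.5; t_1 = 3.5; a_2 = 7.5; b_2 = 3; c_2 = 4; s_2 = 1.5; a_3 = 2; b_3 = 3; c_3 = 3.5; t_3 = 2.5; a_4 = 0.5; b_4 = 4; c_4 = 5; p_4 = 2.5; t_4 = 2; a_5 = 4.5; b_5 = 8; c_5 = 8.5; a_6 = 9.5; b_6 = 7; c_6 = 1.5; s_6 = 0.5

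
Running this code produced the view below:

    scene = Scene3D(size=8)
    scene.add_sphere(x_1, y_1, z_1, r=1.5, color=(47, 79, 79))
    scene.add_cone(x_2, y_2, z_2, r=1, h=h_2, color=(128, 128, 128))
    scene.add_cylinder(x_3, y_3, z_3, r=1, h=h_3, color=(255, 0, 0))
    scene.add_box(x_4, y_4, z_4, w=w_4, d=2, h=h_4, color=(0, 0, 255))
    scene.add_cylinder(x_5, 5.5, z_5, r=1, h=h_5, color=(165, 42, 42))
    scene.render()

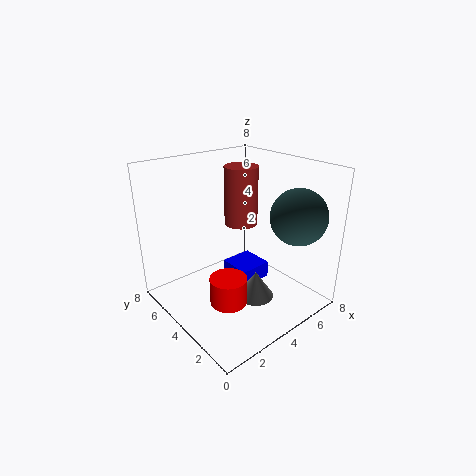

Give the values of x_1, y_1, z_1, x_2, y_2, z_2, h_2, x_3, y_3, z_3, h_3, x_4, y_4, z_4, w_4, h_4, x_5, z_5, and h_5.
x_1 = 6; y_1 = 1.5; z_1 = 5.5; x_2 = 4; y_2 = 2.5; z_2 = 1; h_2 = 1.5; x_3 = 2.5; y_3 = 3; z_3 = 1; h_3 = 1.5; x_4 = 4.5; y_4 = 4; z_4 = 0.5; w_4 = 2; h_4 = 1; x_5 = 5.5; z_5 = 4; h_5 = 3.5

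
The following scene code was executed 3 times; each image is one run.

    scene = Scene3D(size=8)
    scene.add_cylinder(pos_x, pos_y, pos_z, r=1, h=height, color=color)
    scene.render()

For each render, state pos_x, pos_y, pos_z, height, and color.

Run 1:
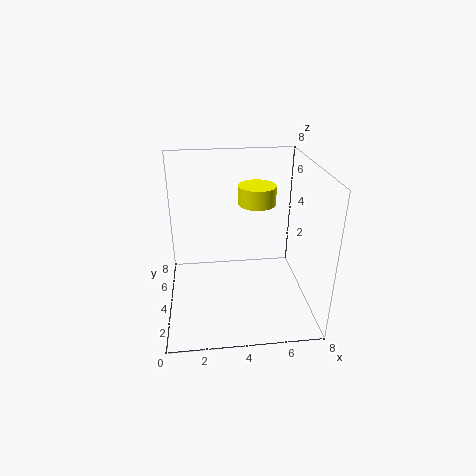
pos_x = 5; pos_y = 4; pos_z = 6; height = 1; color = 'yellow'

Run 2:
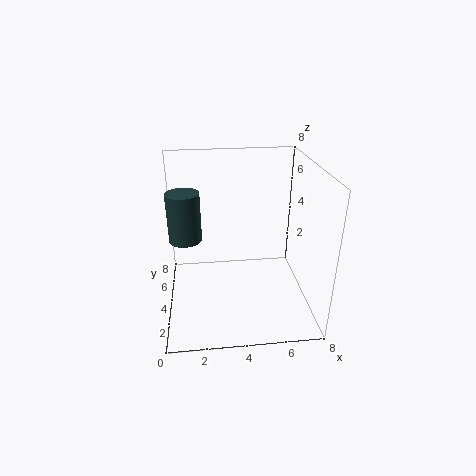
pos_x = 1; pos_y = 6; pos_z = 3; height = 3; color = 'darkslategray'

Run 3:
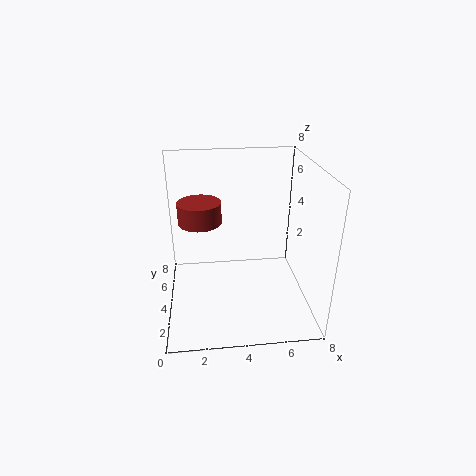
pos_x = 2; pos_y = 2; pos_z = 6; height = 1; color = 'brown'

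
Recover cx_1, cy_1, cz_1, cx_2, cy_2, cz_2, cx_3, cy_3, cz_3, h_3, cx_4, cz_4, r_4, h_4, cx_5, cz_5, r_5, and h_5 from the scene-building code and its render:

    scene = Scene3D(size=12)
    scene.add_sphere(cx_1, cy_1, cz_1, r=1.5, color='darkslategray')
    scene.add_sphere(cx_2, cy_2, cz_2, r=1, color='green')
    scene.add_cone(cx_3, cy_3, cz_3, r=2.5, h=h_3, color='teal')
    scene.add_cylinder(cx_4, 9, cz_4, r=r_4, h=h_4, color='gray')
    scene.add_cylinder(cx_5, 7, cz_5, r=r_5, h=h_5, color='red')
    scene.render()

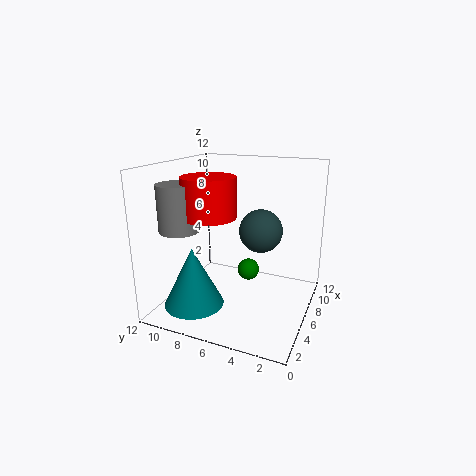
cx_1 = 3
cy_1 = 3
cz_1 = 8
cx_2 = 8.5
cy_2 = 6
cz_2 = 2
cx_3 = 3.5
cy_3 = 9
cz_3 = 0.5
h_3 = 5
cx_4 = 2
cz_4 = 7.5
r_4 = 1.5
h_4 = 3.5
cx_5 = 3
cz_5 = 8.5
r_5 = 2
h_5 = 3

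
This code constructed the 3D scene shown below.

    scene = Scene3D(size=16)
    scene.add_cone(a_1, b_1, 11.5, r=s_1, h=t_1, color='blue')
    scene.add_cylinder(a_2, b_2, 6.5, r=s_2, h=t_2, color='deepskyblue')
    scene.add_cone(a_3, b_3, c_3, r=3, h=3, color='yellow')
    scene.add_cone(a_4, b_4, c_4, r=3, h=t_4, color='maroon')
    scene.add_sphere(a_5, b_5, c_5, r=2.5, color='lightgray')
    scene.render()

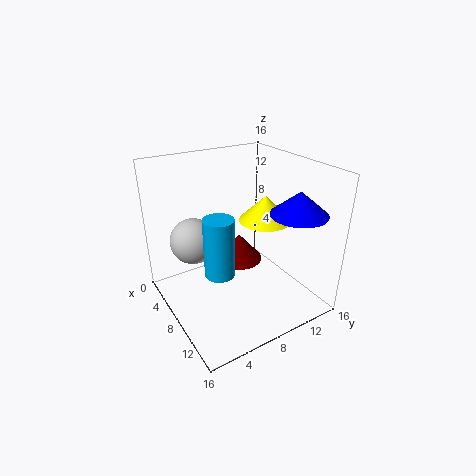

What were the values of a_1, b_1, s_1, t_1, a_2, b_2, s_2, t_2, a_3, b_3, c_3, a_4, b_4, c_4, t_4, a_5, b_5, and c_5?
a_1 = 12.5; b_1 = 12.5; s_1 = 3; t_1 = 2.5; a_2 = 11; b_2 = 4; s_2 = 1.5; t_2 = 6; a_3 = 7.5; b_3 = 12; c_3 = 9; a_4 = 3.5; b_4 = 11; c_4 = 2; t_4 = 3.5; a_5 = 6; b_5 = 3.5; c_5 = 8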